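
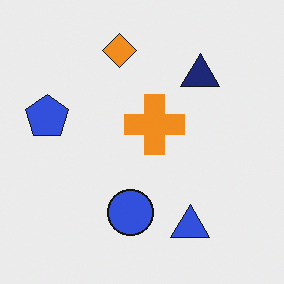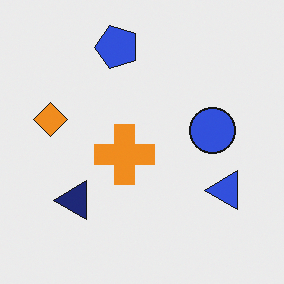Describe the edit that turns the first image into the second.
This is the original image transposed (reflected across the top-left ↔ bottom-right diagonal).

Shapes have swapped their row and column positions — what was in the top-right is now in the bottom-left — a diagonal reflection.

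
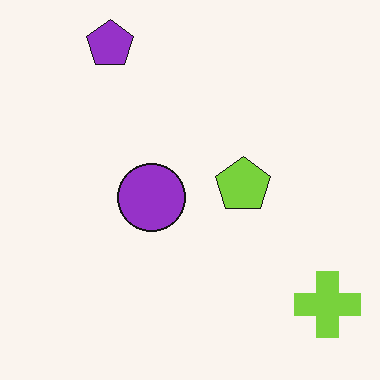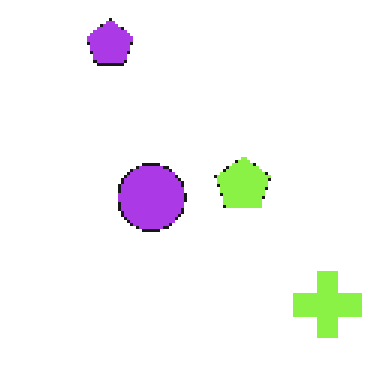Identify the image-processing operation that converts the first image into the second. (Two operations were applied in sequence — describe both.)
The transformation is: slightly brightened, then mildly pixelated.

Every pixel — background and shapes alike — is uniformly brightened. Shapes are reduced to large square blocks; fine edges and outlines are lost — a downscale-then-upscale (mosaic) effect.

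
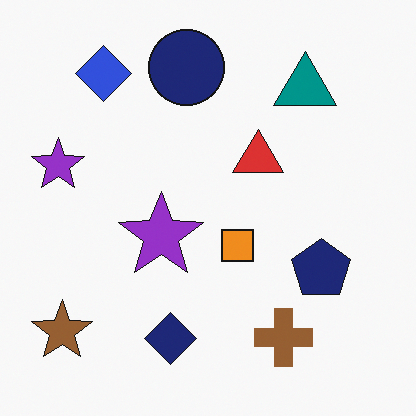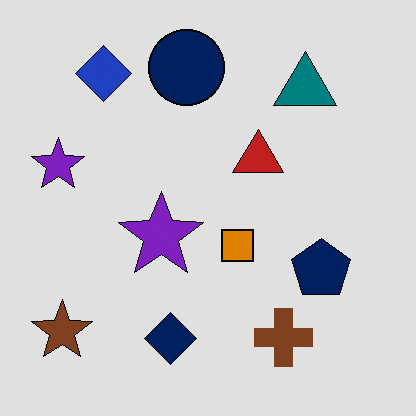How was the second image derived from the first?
It was moderately posterized.

Each flat color has snapped to a coarser quantized level — most visibly, the near-white background has dropped to a flat grey.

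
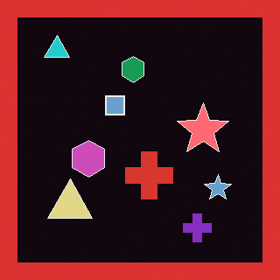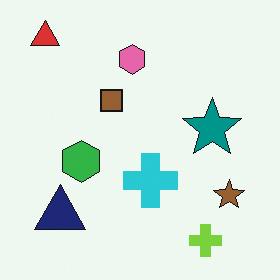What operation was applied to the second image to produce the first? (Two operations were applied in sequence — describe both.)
The transformation is: color-inverted (negative), then framed with a red border.

The light background has become dark and every shape's color is its complement — a photographic negative. A solid red frame runs around the edge of the first image, with the content slightly shrunk inside it.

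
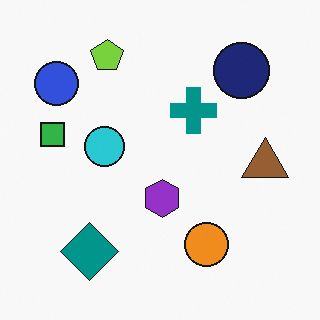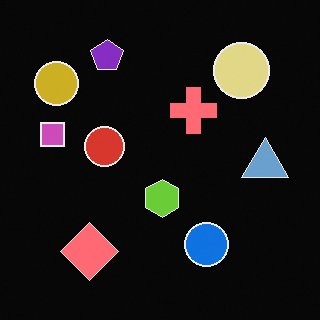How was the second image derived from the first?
The image was color-inverted (negative).

The light background has become dark and every shape's color is its complement — a photographic negative.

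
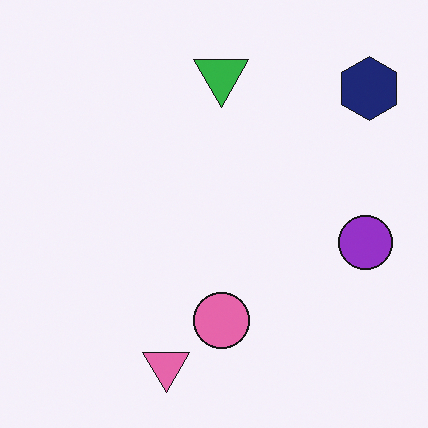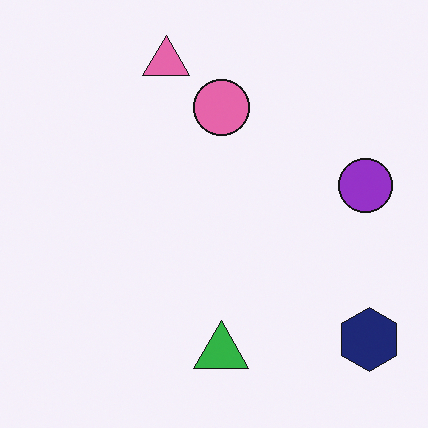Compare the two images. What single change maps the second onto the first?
The first image is the second flipped vertically (top ↔ bottom).

The pink triangle is in the top of the second image and the bottom of the first — shapes on opposite sides of the horizontal midline have swapped in a mirror flip.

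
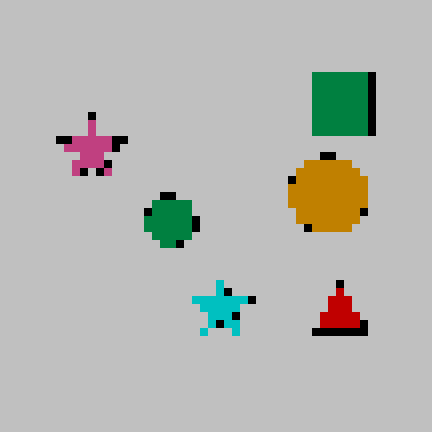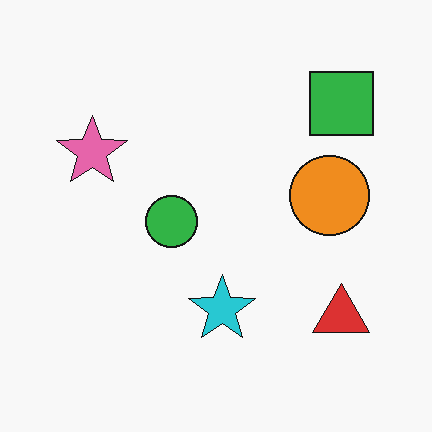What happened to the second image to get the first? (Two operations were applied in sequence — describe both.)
It was aggressively posterized, then moderately pixelated.

Each flat color has snapped to a coarser quantized level — most visibly, the near-white background has dropped to a flat grey. Shapes are reduced to large square blocks; fine edges and outlines are lost — a downscale-then-upscale (mosaic) effect.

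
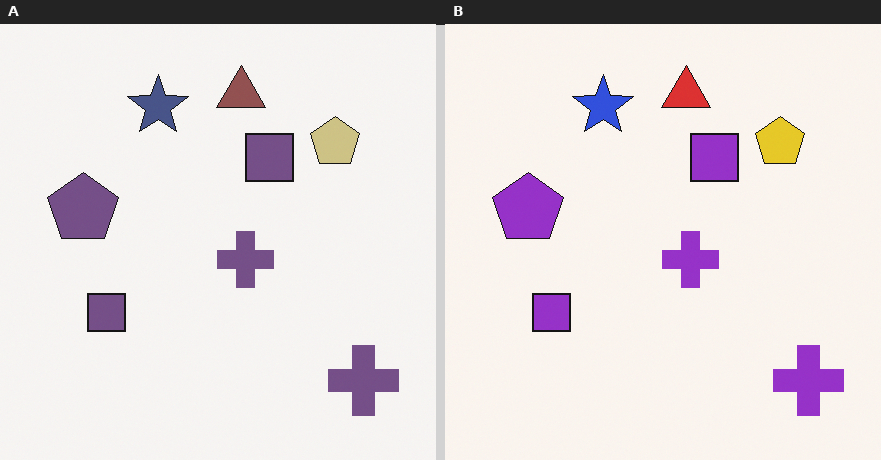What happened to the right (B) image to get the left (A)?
The left (A) image is the right (B) made much more muted (saturation change).

All colors are more muted and greyish — a global saturation change.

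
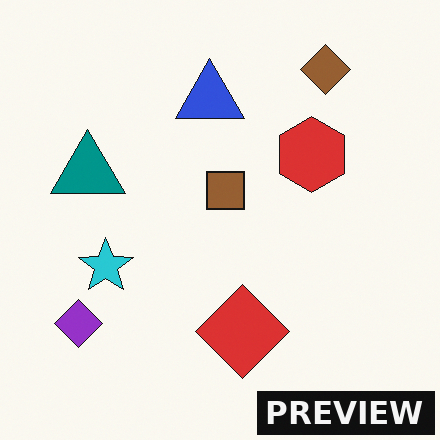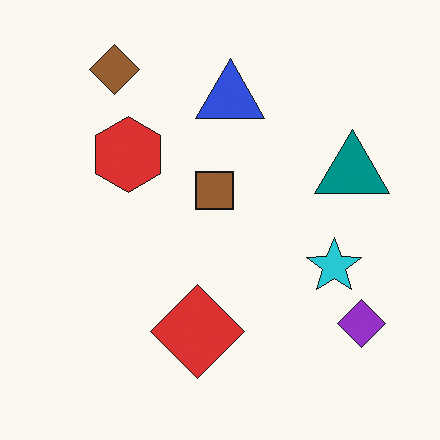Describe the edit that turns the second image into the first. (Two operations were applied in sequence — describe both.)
This is the original image flipped horizontally (left ↔ right), then watermarked with the text "PREVIEW" in the lower-right corner.

The purple diamond is in the bottom-right of the second image and the bottom-left of the first — shapes on opposite sides of the vertical midline have swapped in a mirror flip. A dark label reading "PREVIEW" appears in the lower-right corner.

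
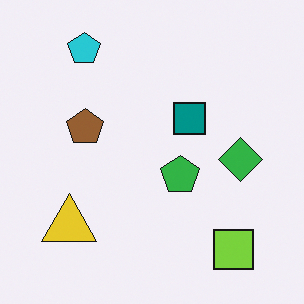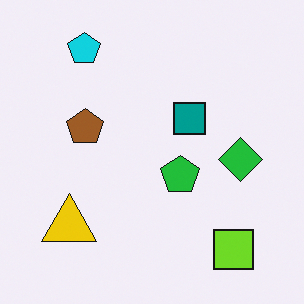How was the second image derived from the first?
The second image is the first slightly oversaturated.

All colors are more vivid — a global saturation change.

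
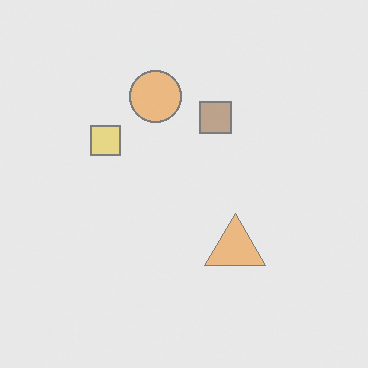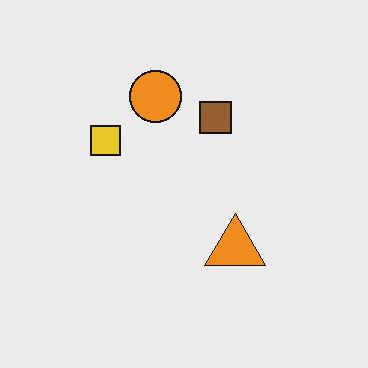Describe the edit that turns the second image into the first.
This is the original image washed out (contrast reduced).

Tones are pushed toward mid-grey across the whole image — a global contrast change.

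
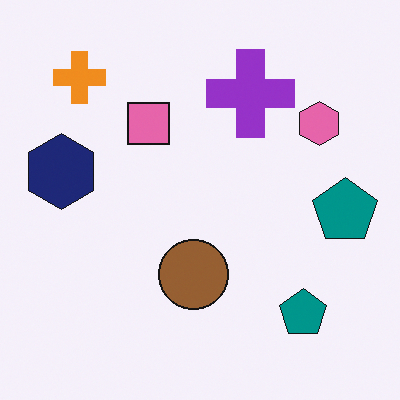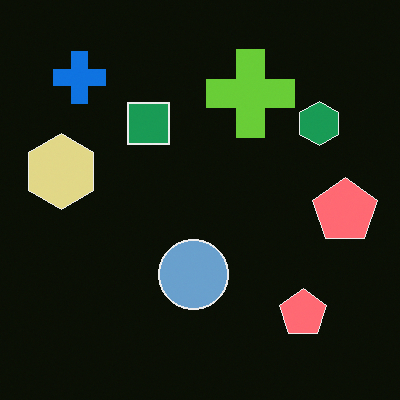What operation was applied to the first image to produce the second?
It was color-inverted (negative).

The light background has become dark and every shape's color is its complement — a photographic negative.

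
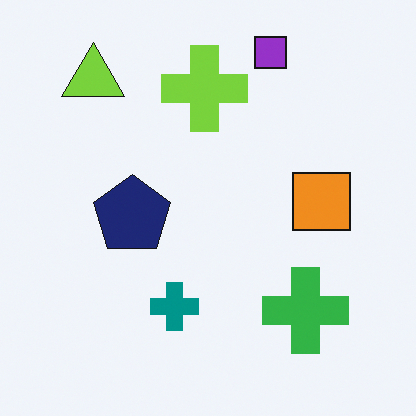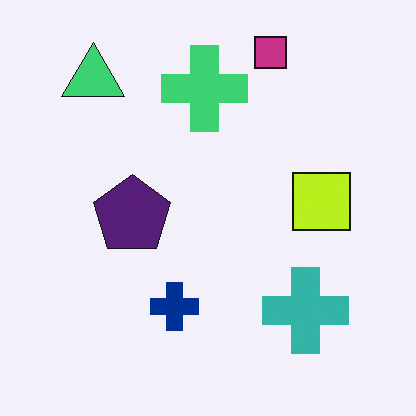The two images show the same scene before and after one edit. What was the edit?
The second image is the first hue-shifted slightly.

Every shape's color has rotated by the same amount around the hue wheel — a uniform hue shift.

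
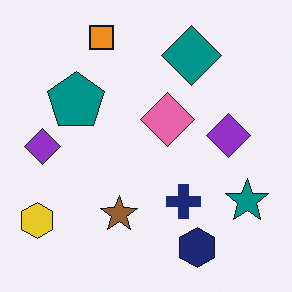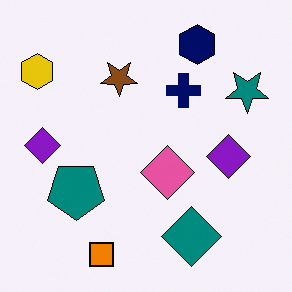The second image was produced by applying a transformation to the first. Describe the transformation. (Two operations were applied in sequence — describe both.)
This is the original image given slightly increased contrast, then flipped vertically (top ↔ bottom).

Tones are pushed away from mid-grey across the whole image — a global contrast change. The orange square is in the top of the first image and the bottom of the second — shapes on opposite sides of the horizontal midline have swapped in a mirror flip.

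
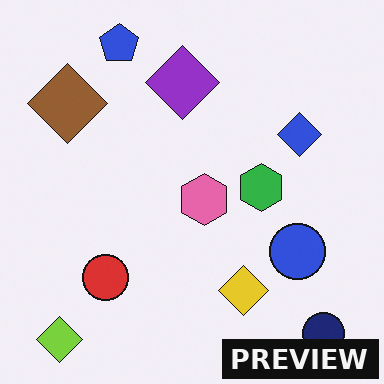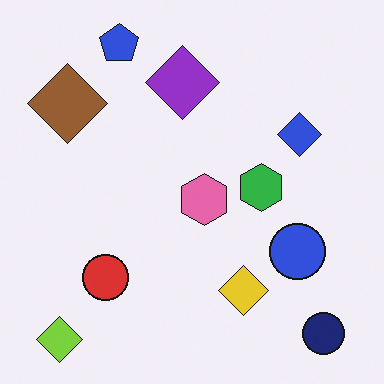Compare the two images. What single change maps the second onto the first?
Watermarked with the text "PREVIEW" in the lower-right corner.

A dark label reading "PREVIEW" appears in the lower-right corner.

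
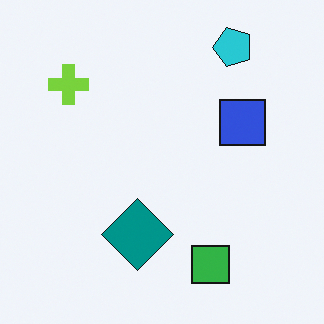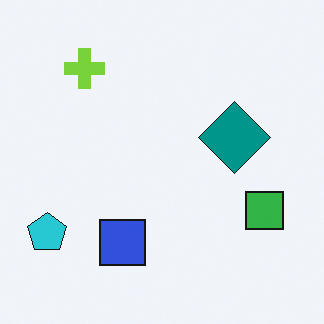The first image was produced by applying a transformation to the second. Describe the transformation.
Transposed (reflected across the top-left ↔ bottom-right diagonal).

Shapes have swapped their row and column positions — what was in the top-right is now in the bottom-left — a diagonal reflection.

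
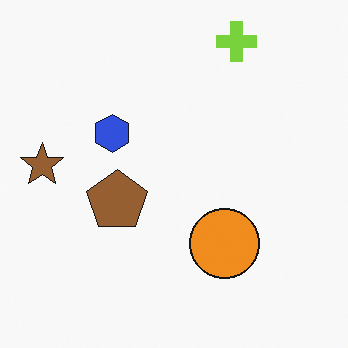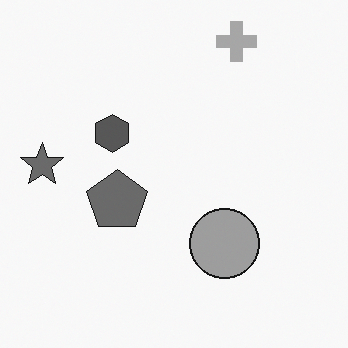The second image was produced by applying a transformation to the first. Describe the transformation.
The second image is the first converted to grayscale.

All color is removed — every shape is now a shade of grey.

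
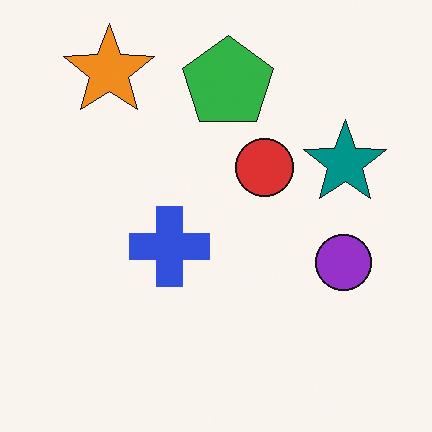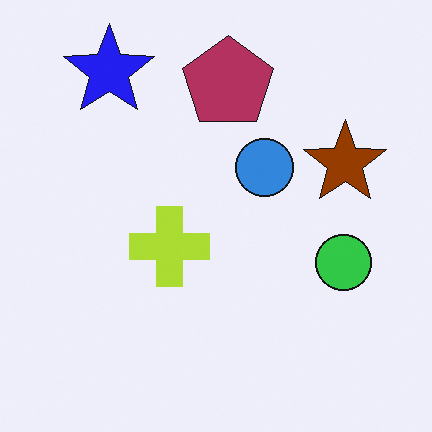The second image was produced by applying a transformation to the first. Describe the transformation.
Hue-shifted through roughly half the color wheel.

Every shape's color has rotated by the same amount around the hue wheel — a uniform hue shift.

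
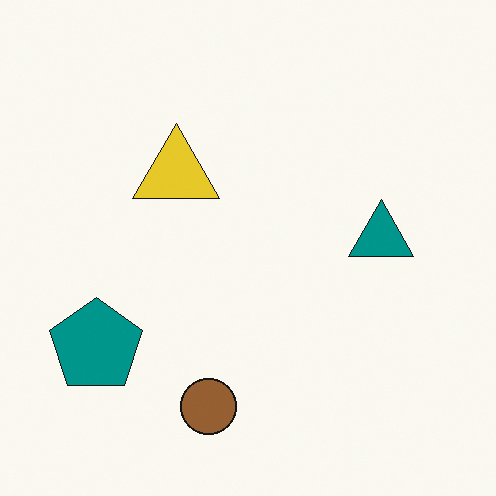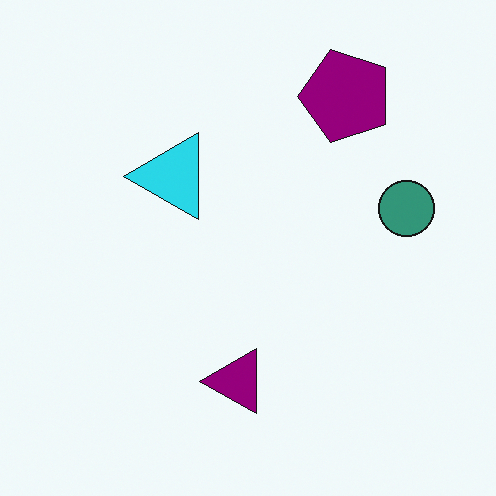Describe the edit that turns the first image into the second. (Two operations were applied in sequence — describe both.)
The second image is the first hue-shifted by a moderate amount, then transposed (reflected across the top-left ↔ bottom-right diagonal).

Every shape's color has rotated by the same amount around the hue wheel — a uniform hue shift. Shapes have swapped their row and column positions — what was in the top-right is now in the bottom-left — a diagonal reflection.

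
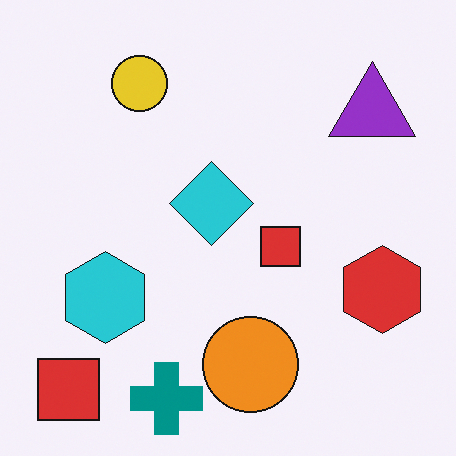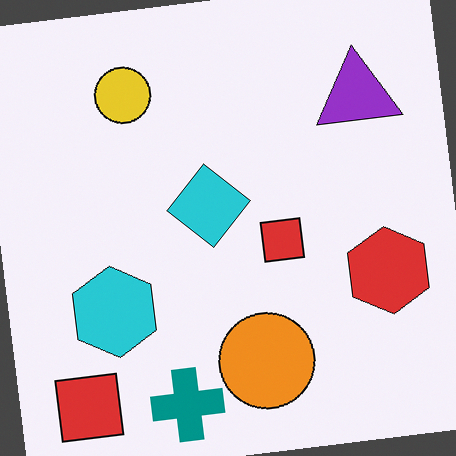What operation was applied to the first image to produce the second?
The second image is the first rotated counter-clockwise by a few degrees.

Every shape is tilted by the same angle and the image corners show triangular fill wedges — a whole-image rotation by a non-right angle.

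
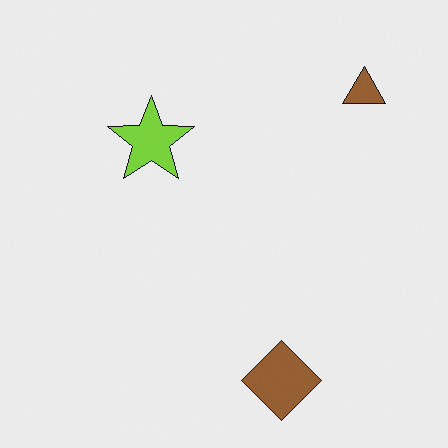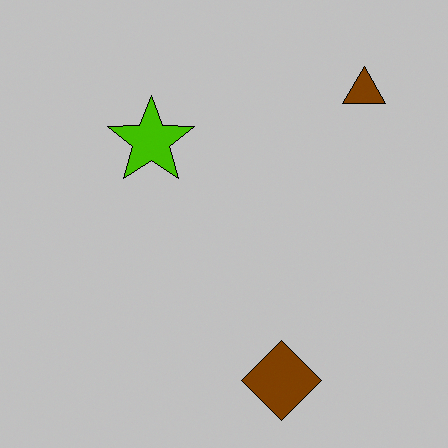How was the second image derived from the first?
The second image is the first aggressively posterized.

Each flat color has snapped to a coarser quantized level — most visibly, the near-white background has dropped to a flat grey.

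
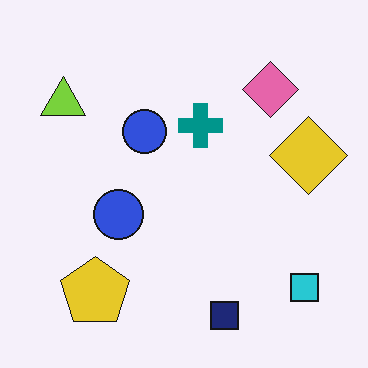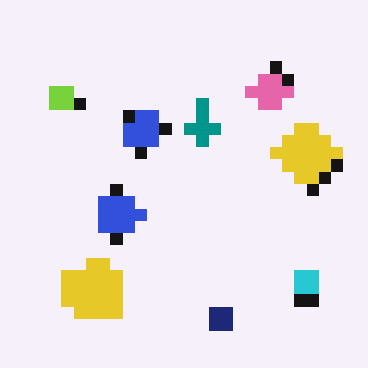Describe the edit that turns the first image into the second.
It was heavily pixelated into large blocks.

Shapes are reduced to large square blocks; fine edges and outlines are lost — a downscale-then-upscale (mosaic) effect.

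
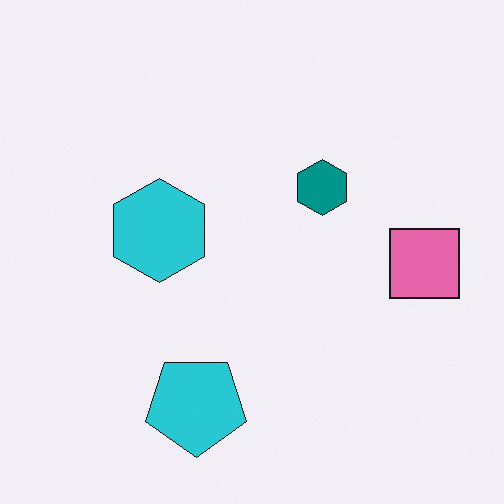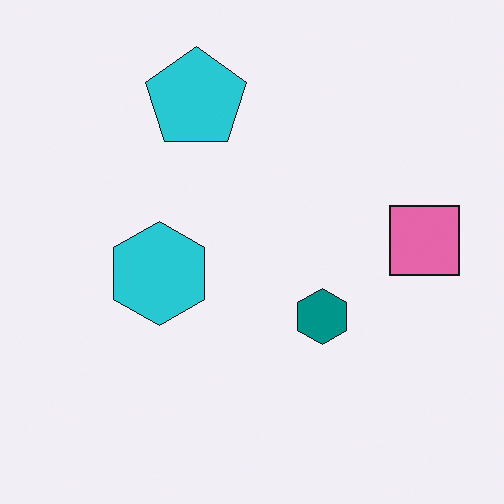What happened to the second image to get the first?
The first image is the second flipped vertically (top ↔ bottom).

The cyan pentagon is in the top of the second image and the bottom of the first — shapes on opposite sides of the horizontal midline have swapped in a mirror flip.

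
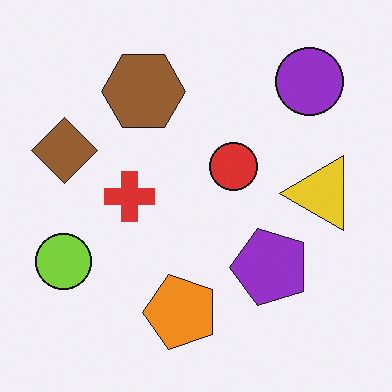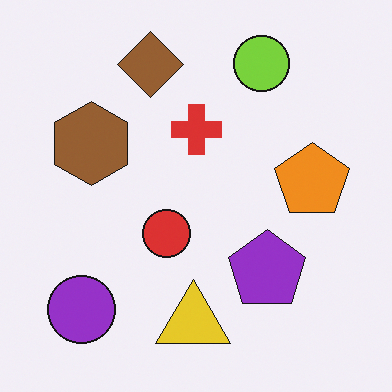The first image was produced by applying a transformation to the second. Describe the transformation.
The transformation is: transposed (reflected across the top-left ↔ bottom-right diagonal).

Shapes have swapped their row and column positions — what was in the top-right is now in the bottom-left — a diagonal reflection.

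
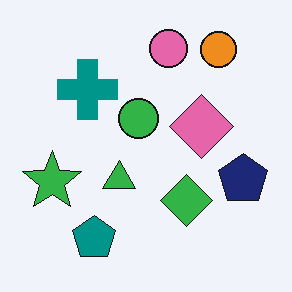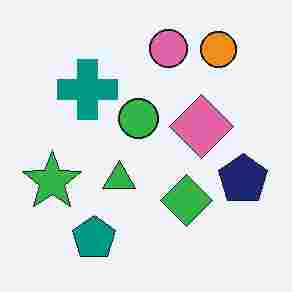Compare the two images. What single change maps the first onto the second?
This is the original image heavily JPEG-compressed with obvious blocking artifacts.

Blocky 8×8 compression artifacts appear around shape edges and the flat background shows ringing — characteristic JPEG degradation.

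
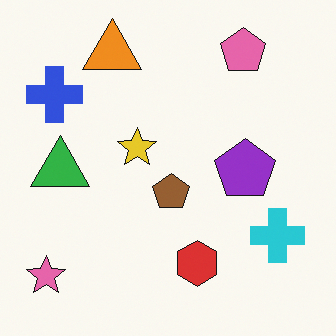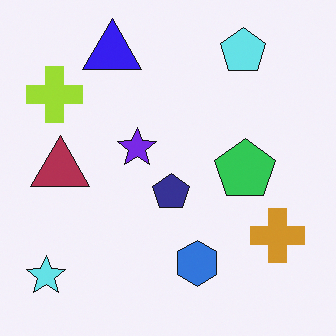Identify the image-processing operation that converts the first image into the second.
The transformation is: hue-shifted by a large amount.

Every shape's color has rotated by the same amount around the hue wheel — a uniform hue shift.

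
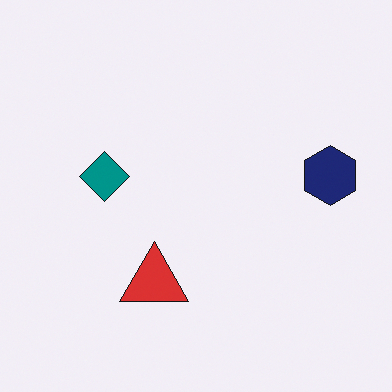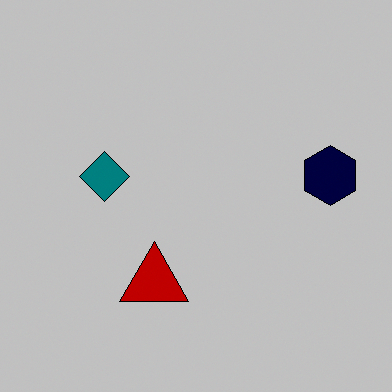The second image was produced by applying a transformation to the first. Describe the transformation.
It was heavily posterized to just a handful of flat colors.

Each flat color has snapped to a coarser quantized level — most visibly, the near-white background has dropped to a flat grey.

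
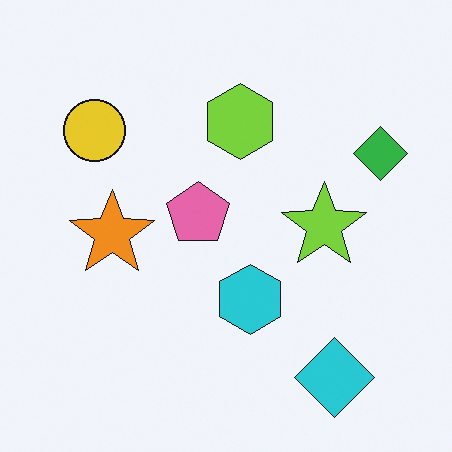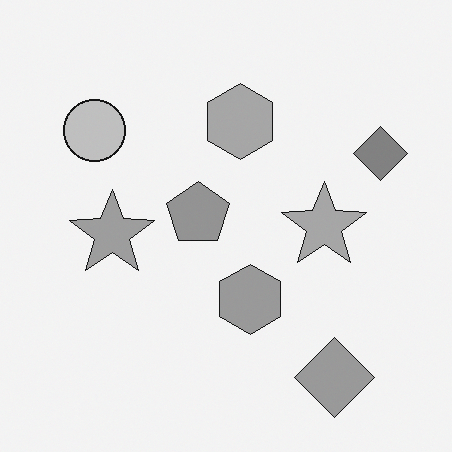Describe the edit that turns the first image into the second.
This is the original image converted to grayscale.

All color is removed — every shape is now a shade of grey.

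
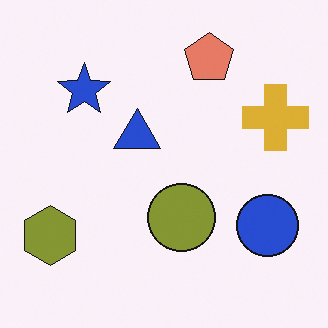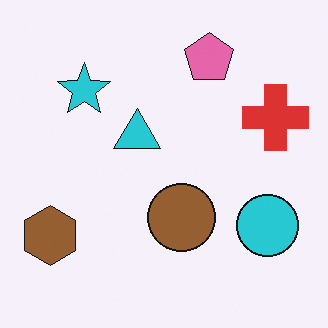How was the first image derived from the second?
The transformation is: hue-shifted by a small amount.

Every shape's color has rotated by the same amount around the hue wheel — a uniform hue shift.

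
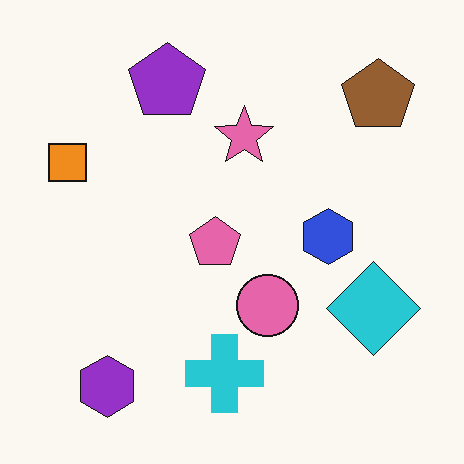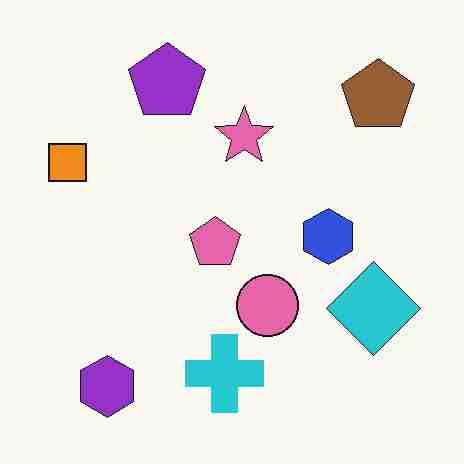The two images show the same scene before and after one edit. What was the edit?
The image was degraded with heavy JPEG compression.

Blocky 8×8 compression artifacts appear around shape edges and the flat background shows ringing — characteristic JPEG degradation.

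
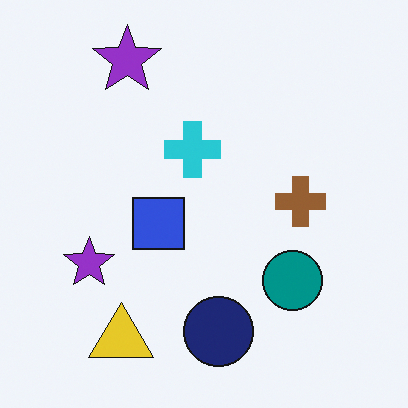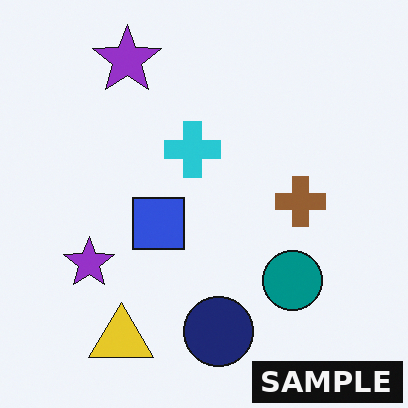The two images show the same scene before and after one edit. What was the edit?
It was watermarked with the text "SAMPLE" in the lower-right corner.

A dark label reading "SAMPLE" appears in the lower-right corner.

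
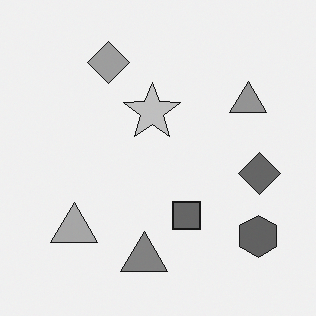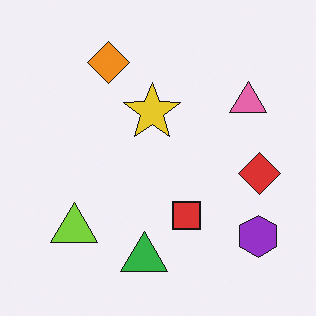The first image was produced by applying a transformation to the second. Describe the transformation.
The transformation is: converted to grayscale.

All color is removed — every shape is now a shade of grey.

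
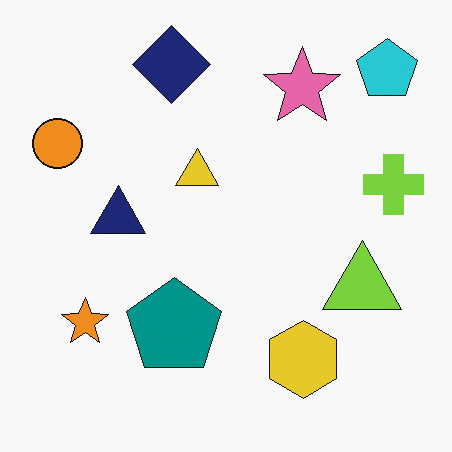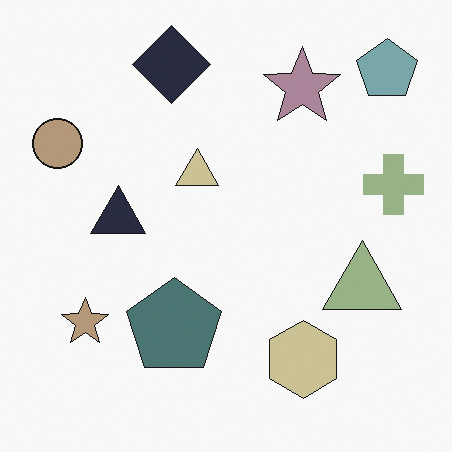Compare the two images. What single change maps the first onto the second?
Made much more muted (saturation change).

All colors are more muted and greyish — a global saturation change.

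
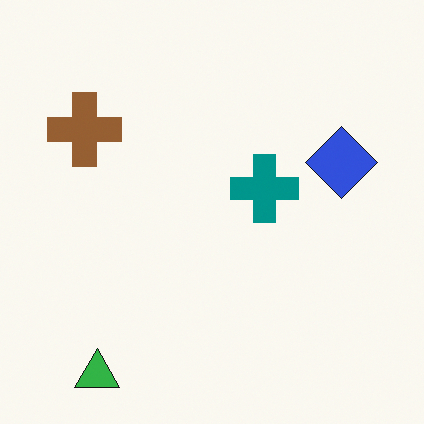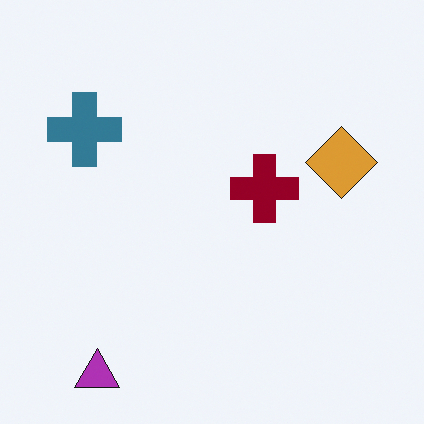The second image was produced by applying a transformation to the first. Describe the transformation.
It was hue-shifted through roughly half the color wheel.

Every shape's color has rotated by the same amount around the hue wheel — a uniform hue shift.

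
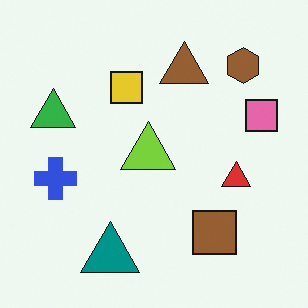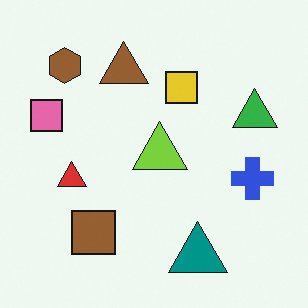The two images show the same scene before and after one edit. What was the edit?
Flipped horizontally (left ↔ right).

The pink square is in the right of the first image and the left of the second — shapes on opposite sides of the vertical midline have swapped in a mirror flip.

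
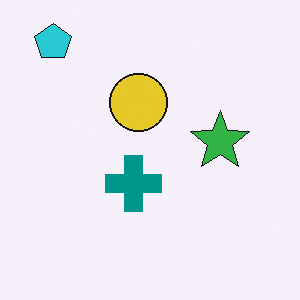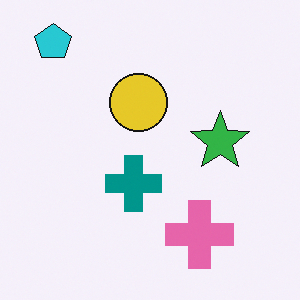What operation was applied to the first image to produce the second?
Overlaid with an additional pink cross.

A pink cross appears in the second image that is absent from the first.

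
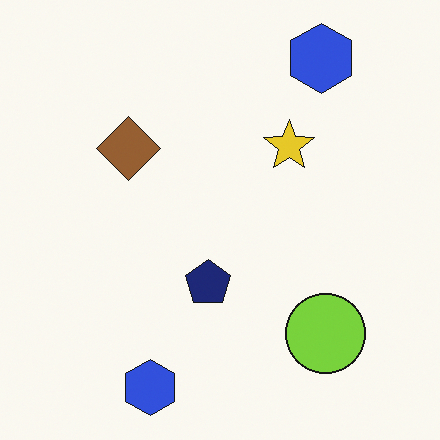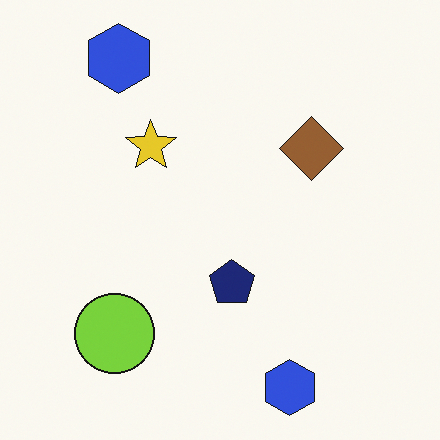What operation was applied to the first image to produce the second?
The transformation is: flipped horizontally (left ↔ right).

The lime circle is in the bottom-right of the first image and the bottom-left of the second — shapes on opposite sides of the vertical midline have swapped in a mirror flip.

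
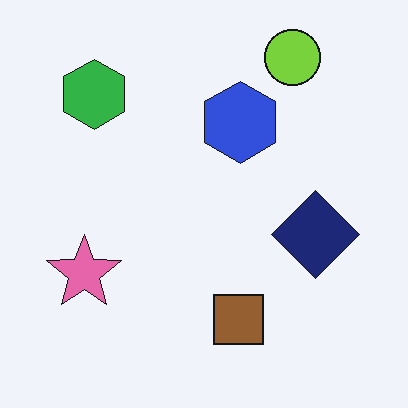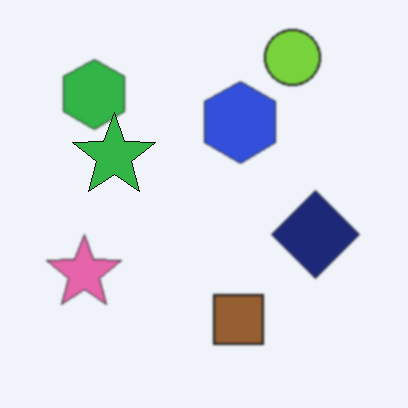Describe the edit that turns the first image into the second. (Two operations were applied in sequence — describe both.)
It was lightly blurred, then overlaid with an additional green star.

Shape edges and outlines are uniformly softened across the whole image. A green star appears in the second image that is absent from the first.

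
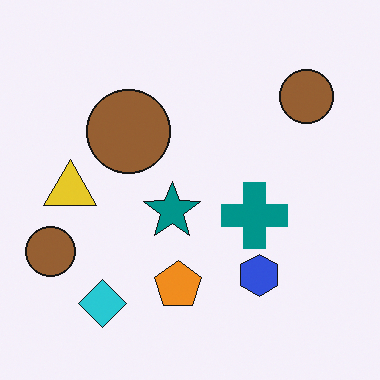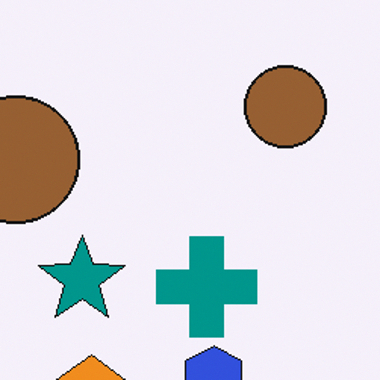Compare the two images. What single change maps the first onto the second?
It was cropped slightly and scaled back up.

The visible shapes are larger and the field of view is narrower; shapes near the original edges may be partly or wholly outside the frame — a crop-and-rescale.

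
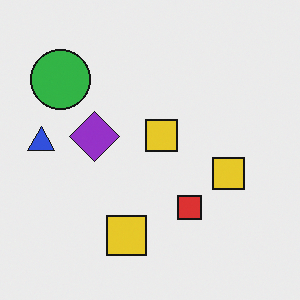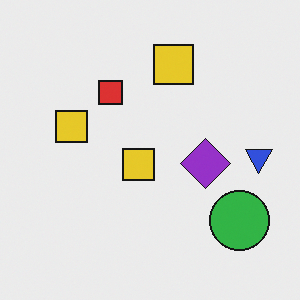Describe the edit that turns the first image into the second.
It was rotated 180°.

The green circle sits in the top-left of the first image and the bottom-right of the second — consistent with a whole-image 180° rotation.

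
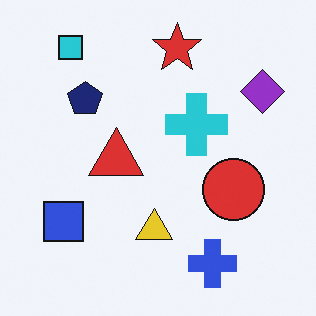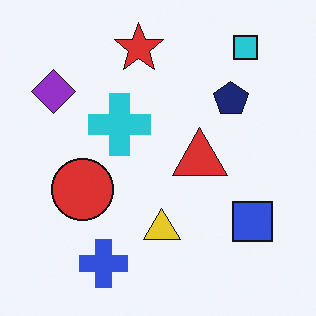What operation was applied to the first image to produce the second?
This is the original image flipped horizontally (left ↔ right).

The purple diamond is in the top-right of the first image and the top-left of the second — shapes on opposite sides of the vertical midline have swapped in a mirror flip.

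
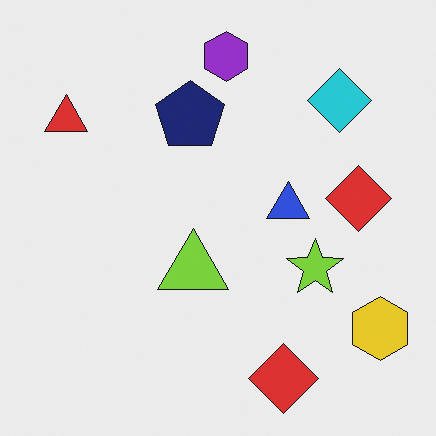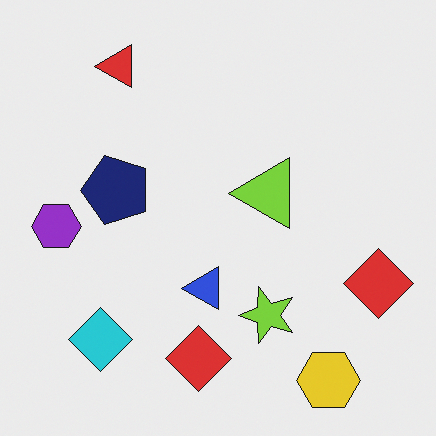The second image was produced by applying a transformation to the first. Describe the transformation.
It was transposed (reflected across the top-left ↔ bottom-right diagonal).

Shapes have swapped their row and column positions — what was in the top-right is now in the bottom-left — a diagonal reflection.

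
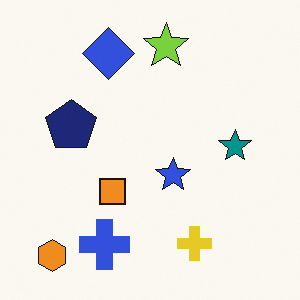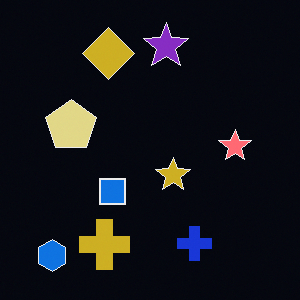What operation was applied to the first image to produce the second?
The second image is the first color-inverted (negative).

The light background has become dark and every shape's color is its complement — a photographic negative.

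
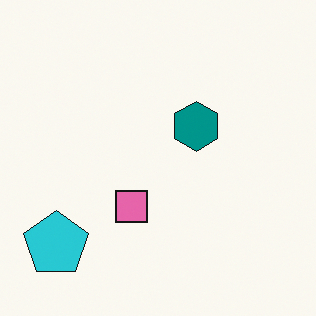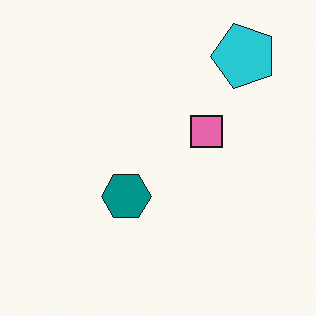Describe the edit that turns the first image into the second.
This is the original image transposed (reflected across the top-left ↔ bottom-right diagonal).

Shapes have swapped their row and column positions — what was in the top-right is now in the bottom-left — a diagonal reflection.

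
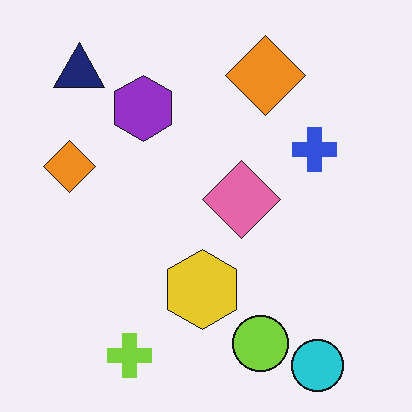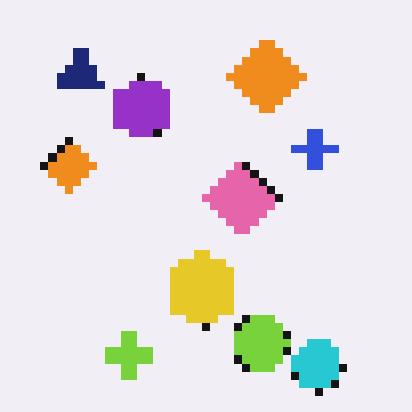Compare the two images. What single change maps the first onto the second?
It was pixelated into visible square blocks.

Shapes are reduced to large square blocks; fine edges and outlines are lost — a downscale-then-upscale (mosaic) effect.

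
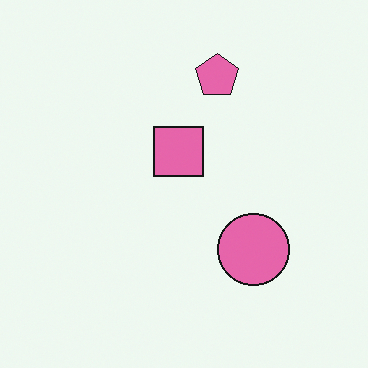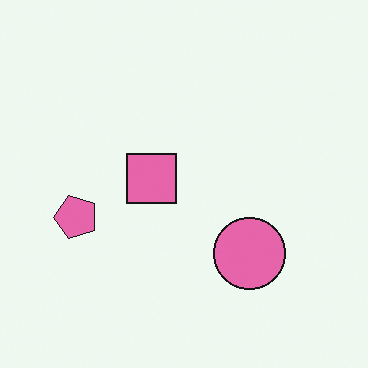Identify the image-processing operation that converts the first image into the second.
The transformation is: transposed (reflected across the top-left ↔ bottom-right diagonal).

Shapes have swapped their row and column positions — what was in the top-right is now in the bottom-left — a diagonal reflection.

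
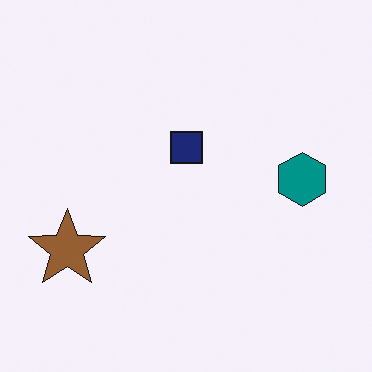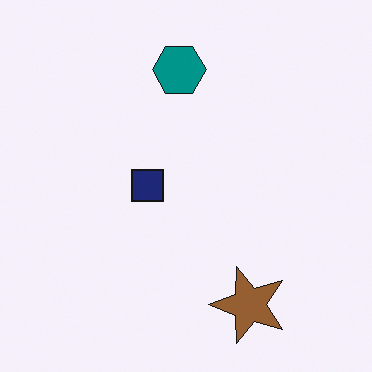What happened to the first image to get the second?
Rotated 90° counter-clockwise.

The brown star sits in the bottom-left of the first image and the bottom-right of the second — consistent with a whole-image 90° counter-clockwise rotation.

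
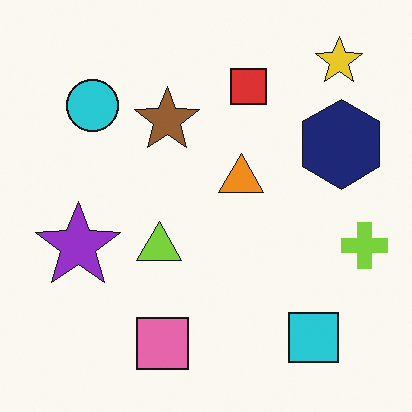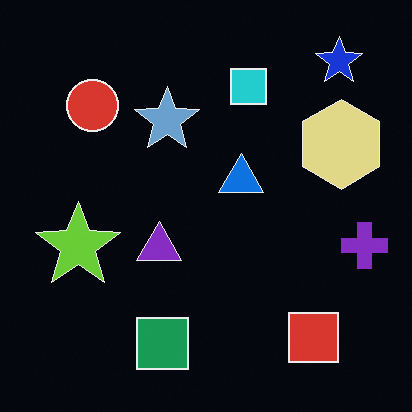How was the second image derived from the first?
The transformation is: color-inverted (negative).

The light background has become dark and every shape's color is its complement — a photographic negative.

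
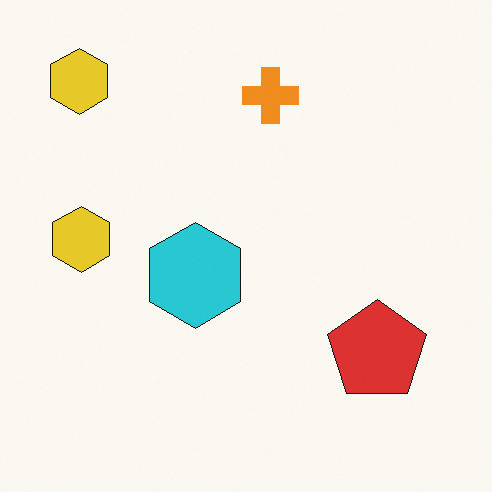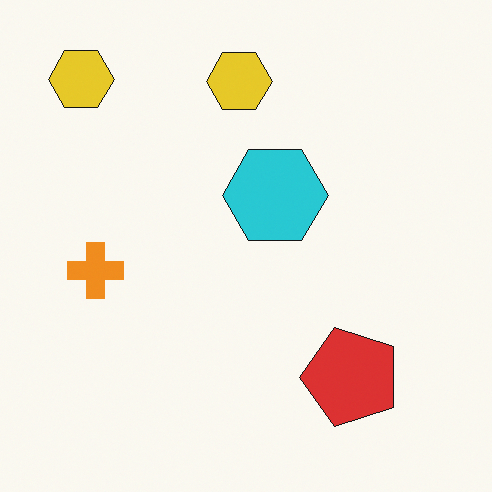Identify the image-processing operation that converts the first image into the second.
The transformation is: transposed (reflected across the top-left ↔ bottom-right diagonal).

Shapes have swapped their row and column positions — what was in the top-right is now in the bottom-left — a diagonal reflection.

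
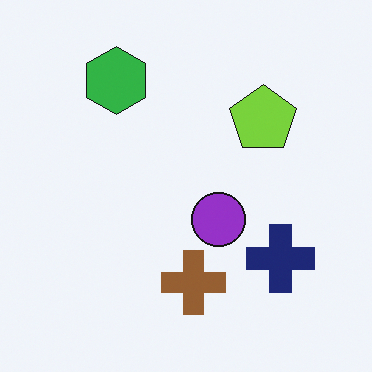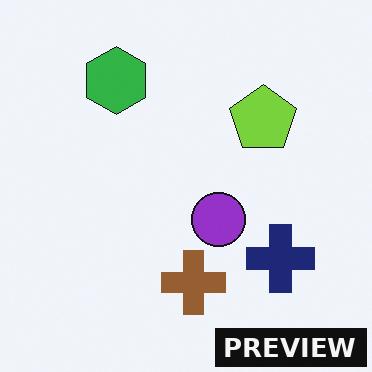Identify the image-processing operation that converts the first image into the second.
It was watermarked with the text "PREVIEW" in the lower-right corner.

A dark label reading "PREVIEW" appears in the lower-right corner.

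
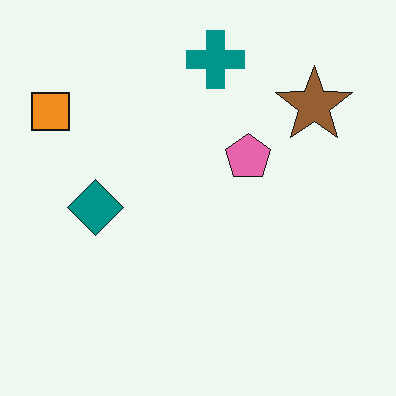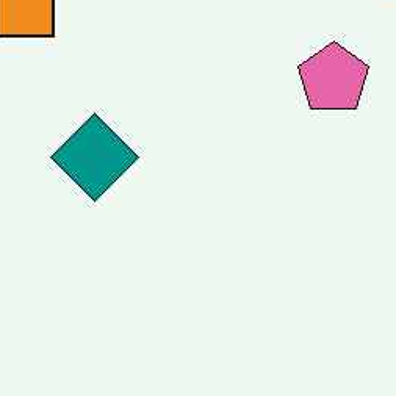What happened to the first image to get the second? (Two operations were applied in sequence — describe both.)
The transformation is: given moderate JPEG compression, then cropped to a modestly smaller region and rescaled.

Blocky 8×8 compression artifacts appear around shape edges and the flat background shows ringing — characteristic JPEG degradation. The visible shapes are larger and the field of view is narrower; shapes near the original edges may be partly or wholly outside the frame — a crop-and-rescale.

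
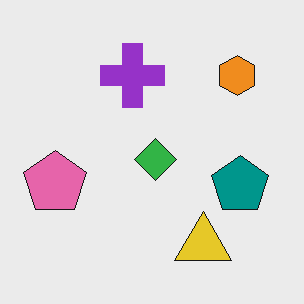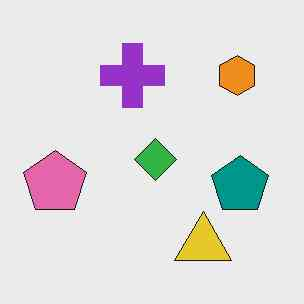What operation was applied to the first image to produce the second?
The second image is the first given moderate JPEG compression.

Blocky 8×8 compression artifacts appear around shape edges and the flat background shows ringing — characteristic JPEG degradation.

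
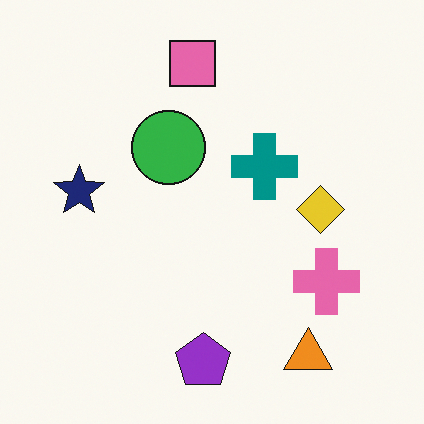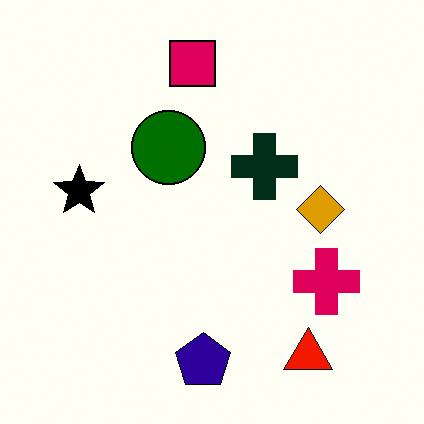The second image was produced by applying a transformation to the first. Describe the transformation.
Boosted in contrast.

Tones are pushed away from mid-grey across the whole image — a global contrast change.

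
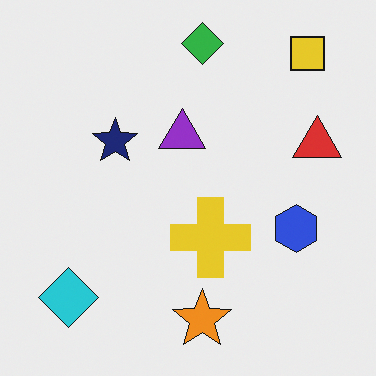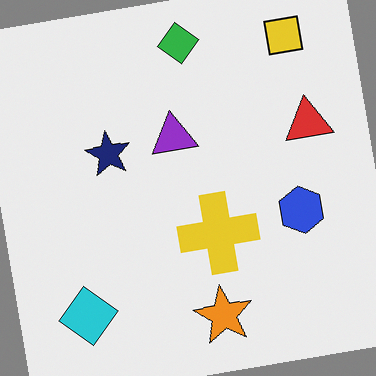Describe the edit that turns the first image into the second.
The image was rotated counter-clockwise by a small amount.

Every shape is tilted by the same angle and the image corners show triangular fill wedges — a whole-image rotation by a non-right angle.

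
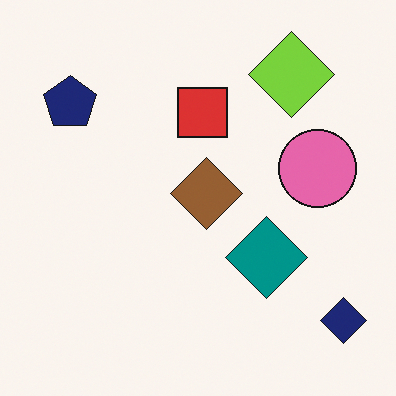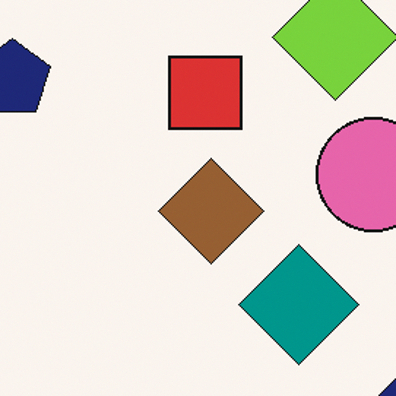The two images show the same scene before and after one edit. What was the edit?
It was cropped slightly and scaled back up.

The visible shapes are larger and the field of view is narrower; shapes near the original edges may be partly or wholly outside the frame — a crop-and-rescale.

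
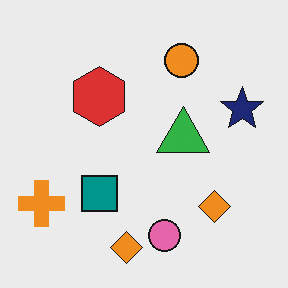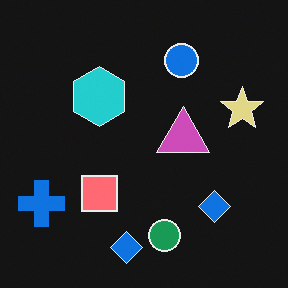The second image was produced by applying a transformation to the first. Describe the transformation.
This is the original image color-inverted (negative).

The light background has become dark and every shape's color is its complement — a photographic negative.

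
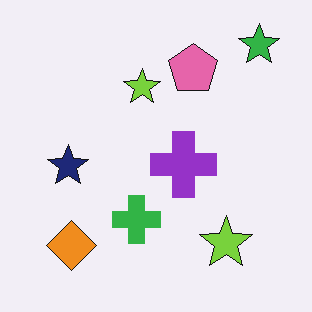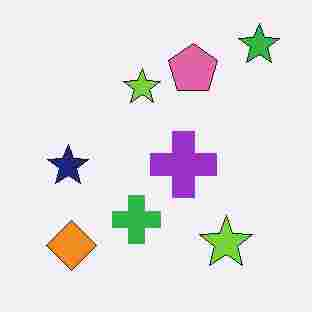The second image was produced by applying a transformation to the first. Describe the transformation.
It was heavily JPEG-compressed with obvious blocking artifacts.

Blocky 8×8 compression artifacts appear around shape edges and the flat background shows ringing — characteristic JPEG degradation.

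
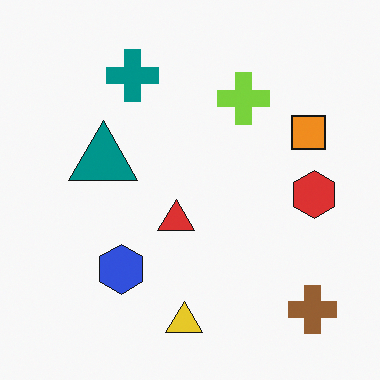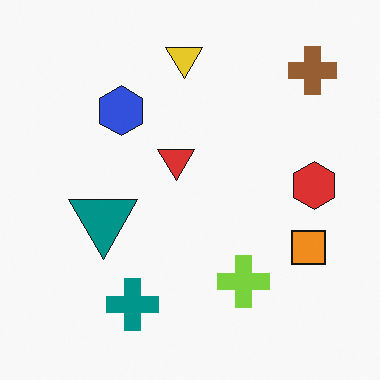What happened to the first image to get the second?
It was flipped vertically (top ↔ bottom).

The yellow triangle is in the bottom of the first image and the top of the second — shapes on opposite sides of the horizontal midline have swapped in a mirror flip.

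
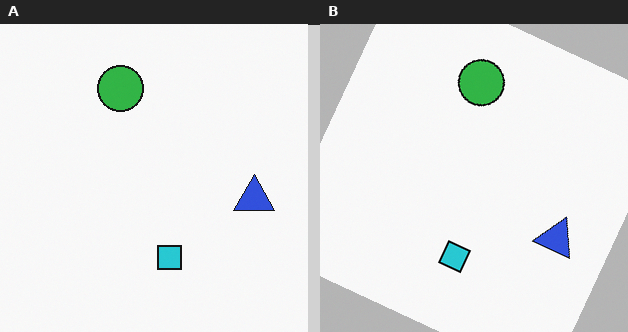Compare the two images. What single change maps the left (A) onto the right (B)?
The image was rotated clockwise by a moderate amount.

Every shape is tilted by the same angle and the image corners show triangular fill wedges — a whole-image rotation by a non-right angle.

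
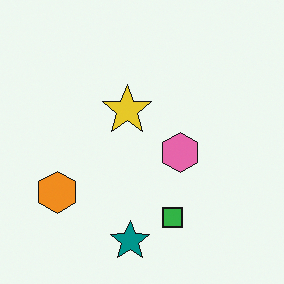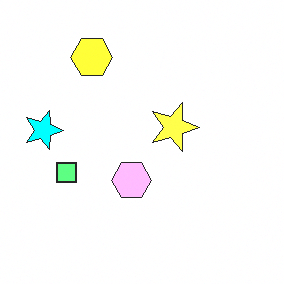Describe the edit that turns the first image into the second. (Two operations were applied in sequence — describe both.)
It was noticeably brightened, then rotated 90° clockwise.

Every pixel — background and shapes alike — is uniformly brightened. The teal star sits in the bottom of the first image and the left of the second — consistent with a whole-image 90° clockwise rotation.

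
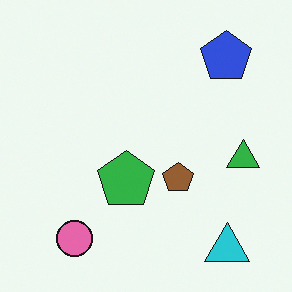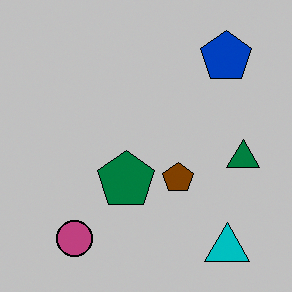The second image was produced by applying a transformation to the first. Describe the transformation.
The transformation is: aggressively posterized.

Each flat color has snapped to a coarser quantized level — most visibly, the near-white background has dropped to a flat grey.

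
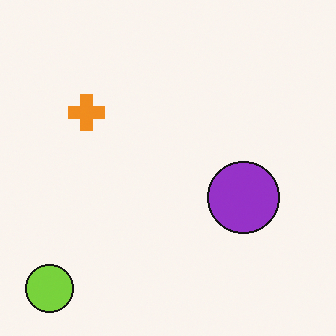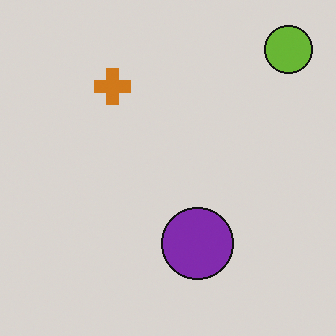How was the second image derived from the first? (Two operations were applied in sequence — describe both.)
The transformation is: transposed (reflected across the top-left ↔ bottom-right diagonal), then slightly darkened.

Shapes have swapped their row and column positions — what was in the top-right is now in the bottom-left — a diagonal reflection. Every pixel — background and shapes alike — is uniformly darkened.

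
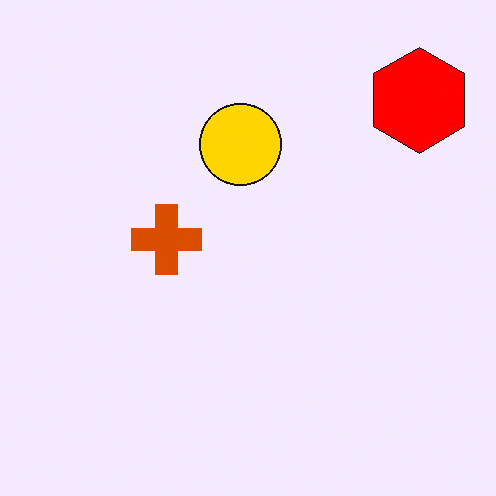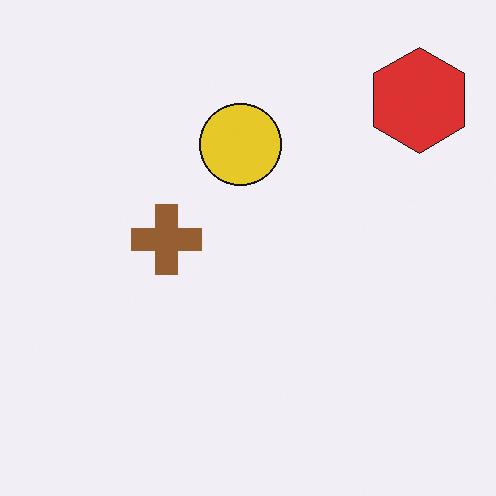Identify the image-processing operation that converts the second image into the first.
This is the original image heavily oversaturated.

All colors are more vivid — a global saturation change.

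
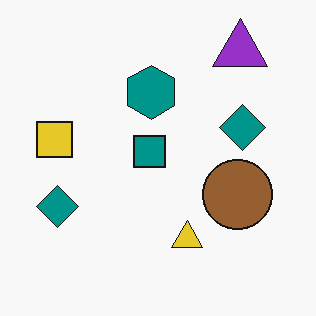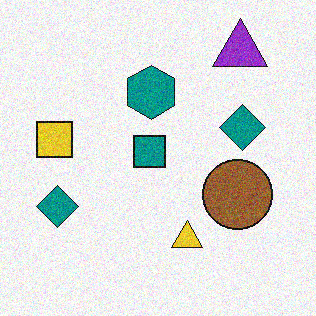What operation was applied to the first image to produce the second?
The transformation is: degraded with moderate additive noise.

Random speckle covers the whole image, including the flat background.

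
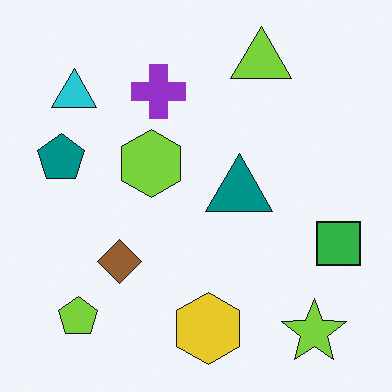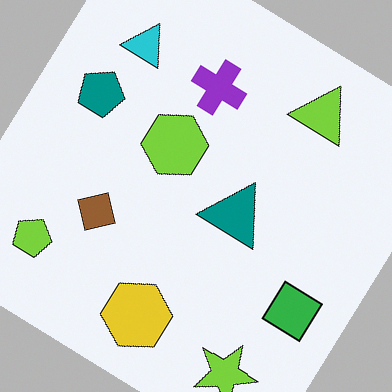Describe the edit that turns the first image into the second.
It was rotated clockwise by a large amount — several tens of degrees.

Every shape is tilted by the same angle and the image corners show triangular fill wedges — a whole-image rotation by a non-right angle.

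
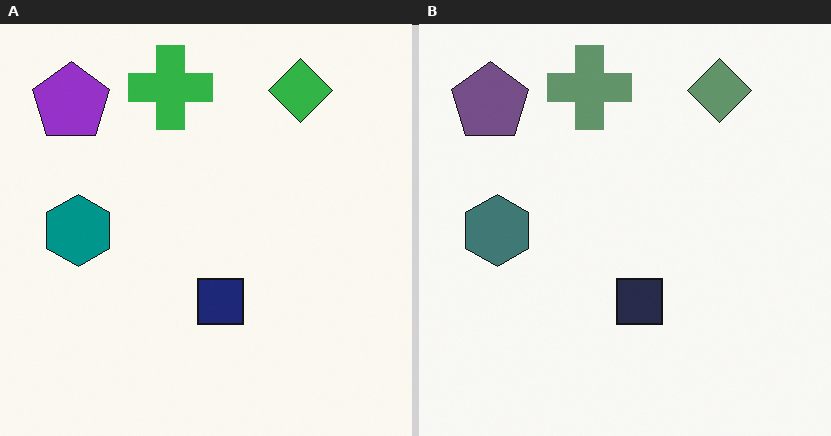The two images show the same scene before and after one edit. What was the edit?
The transformation is: heavily desaturated.

All colors are more muted and greyish — a global saturation change.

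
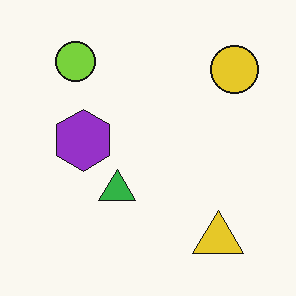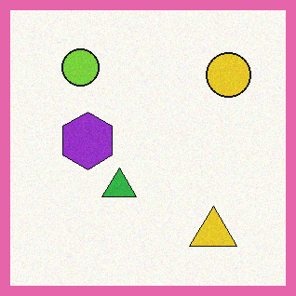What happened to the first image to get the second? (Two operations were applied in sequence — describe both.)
The transformation is: degraded with a light layer of grain, then framed with a pink border.

Random speckle covers the whole image, including the flat background. A solid pink frame runs around the edge of the second image, with the content slightly shrunk inside it.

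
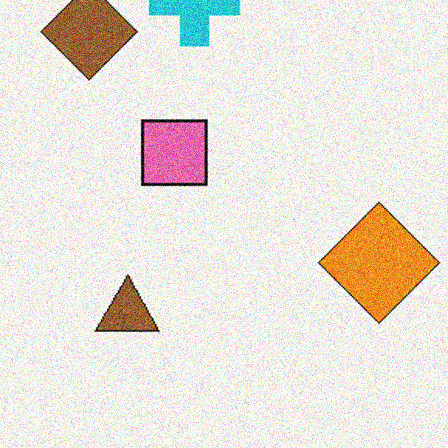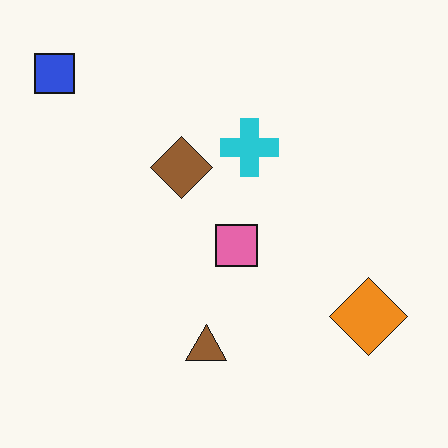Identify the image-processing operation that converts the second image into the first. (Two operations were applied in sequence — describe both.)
The first image is the second cropped to a modestly smaller region and rescaled, then degraded with visible gaussian noise.

The visible shapes are larger and the field of view is narrower; shapes near the original edges may be partly or wholly outside the frame — a crop-and-rescale. Random speckle covers the whole image, including the flat background.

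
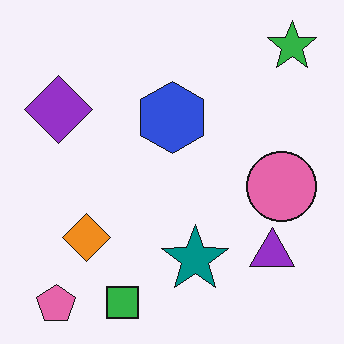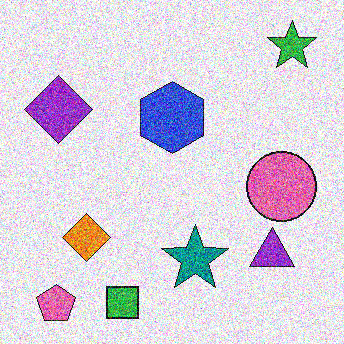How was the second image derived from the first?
It was degraded with a thick layer of grain.

Random speckle covers the whole image, including the flat background.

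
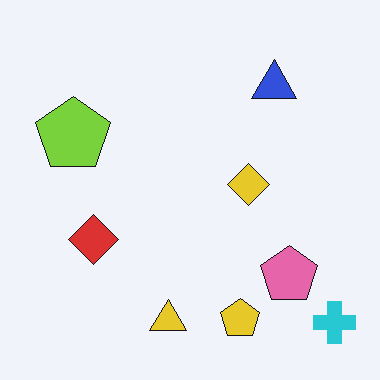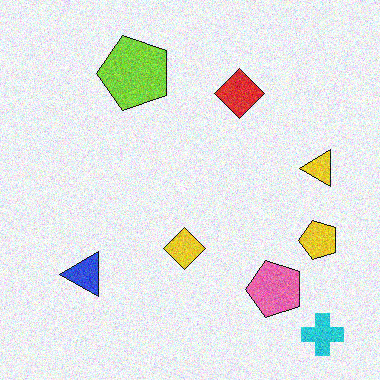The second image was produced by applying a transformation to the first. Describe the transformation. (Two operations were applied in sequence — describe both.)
This is the original image degraded with moderate additive noise, then transposed (reflected across the top-left ↔ bottom-right diagonal).

Random speckle covers the whole image, including the flat background. Shapes have swapped their row and column positions — what was in the top-right is now in the bottom-left — a diagonal reflection.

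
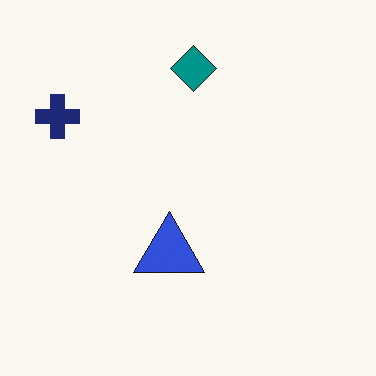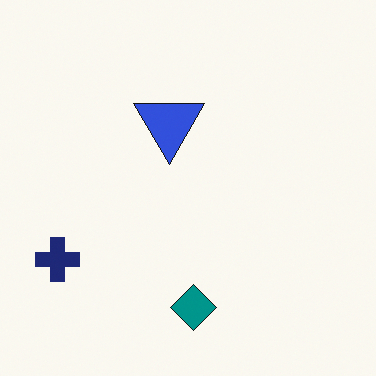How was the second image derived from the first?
It was flipped vertically (top ↔ bottom).

The teal diamond is in the top of the first image and the bottom of the second — shapes on opposite sides of the horizontal midline have swapped in a mirror flip.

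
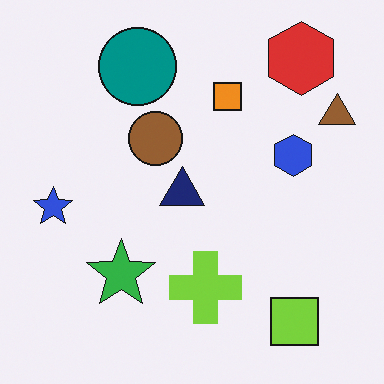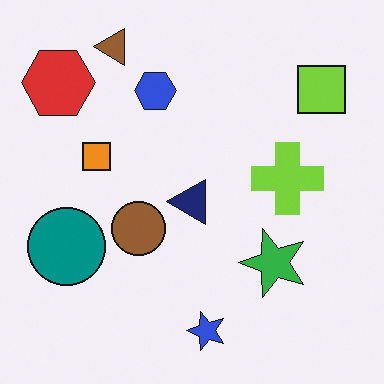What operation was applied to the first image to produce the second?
Rotated 90° counter-clockwise.

The red hexagon sits in the top-right of the first image and the top-left of the second — consistent with a whole-image 90° counter-clockwise rotation.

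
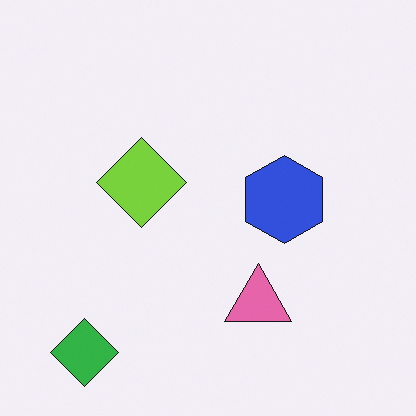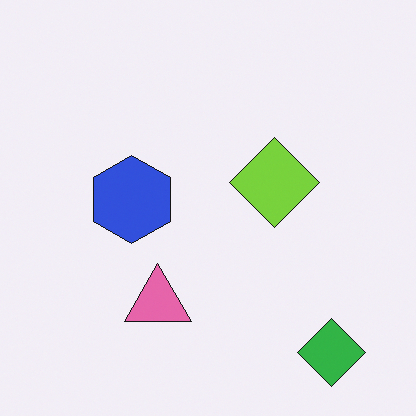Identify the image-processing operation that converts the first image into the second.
Flipped horizontally (left ↔ right).

The green diamond is in the bottom-left of the first image and the bottom-right of the second — shapes on opposite sides of the vertical midline have swapped in a mirror flip.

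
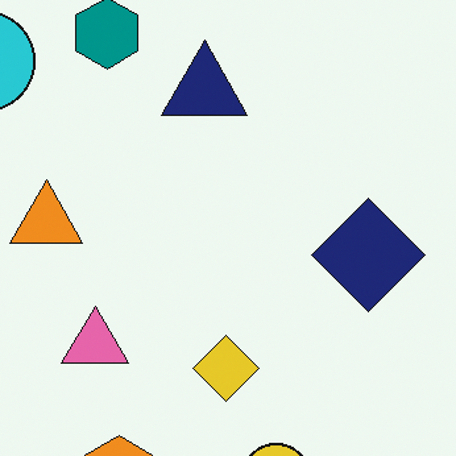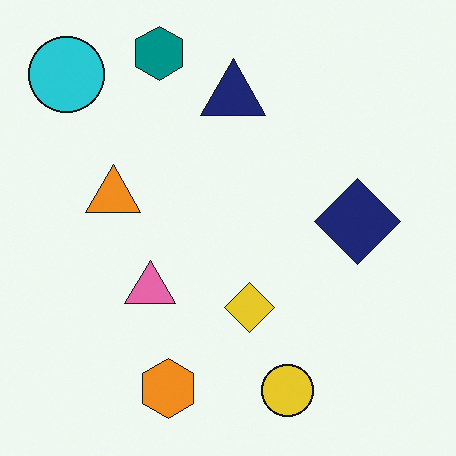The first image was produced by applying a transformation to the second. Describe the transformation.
It was cropped to a modestly smaller region and rescaled.

The visible shapes are larger and the field of view is narrower; shapes near the original edges may be partly or wholly outside the frame — a crop-and-rescale.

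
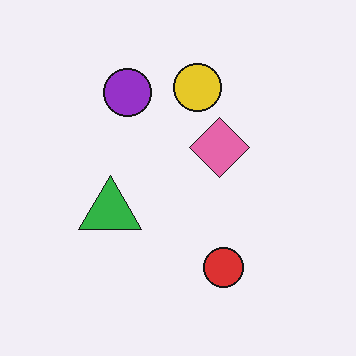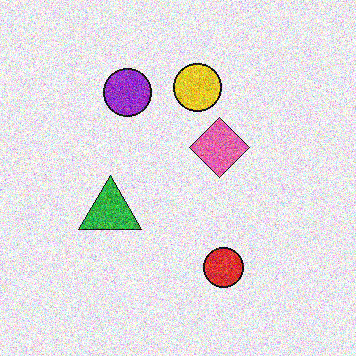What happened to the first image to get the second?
Degraded with a thick layer of grain.

Random speckle covers the whole image, including the flat background.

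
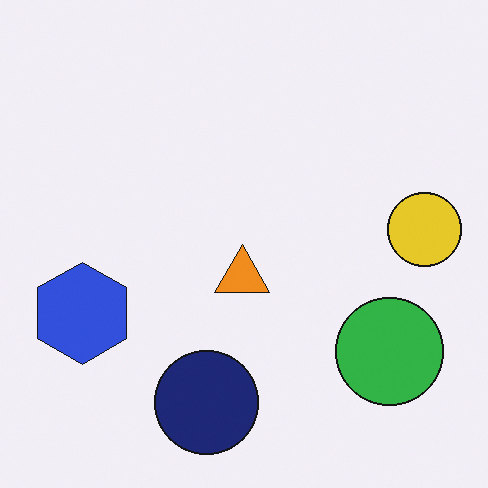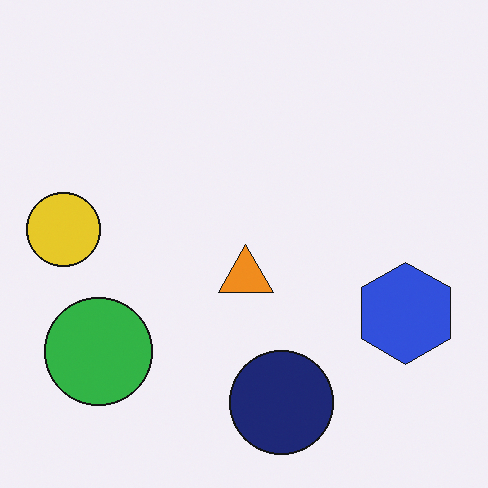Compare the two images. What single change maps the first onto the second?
Flipped horizontally (left ↔ right).

The yellow circle is in the right of the first image and the left of the second — shapes on opposite sides of the vertical midline have swapped in a mirror flip.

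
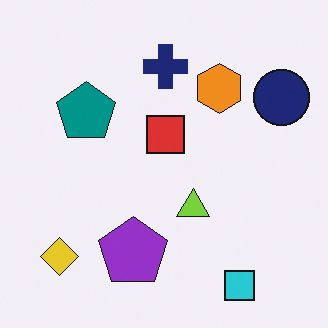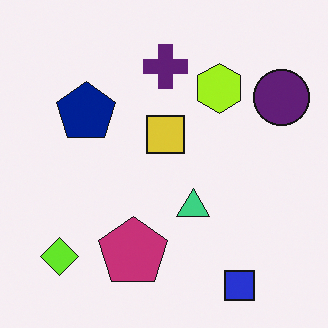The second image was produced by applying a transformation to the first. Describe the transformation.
This is the original image hue-shifted slightly.

Every shape's color has rotated by the same amount around the hue wheel — a uniform hue shift.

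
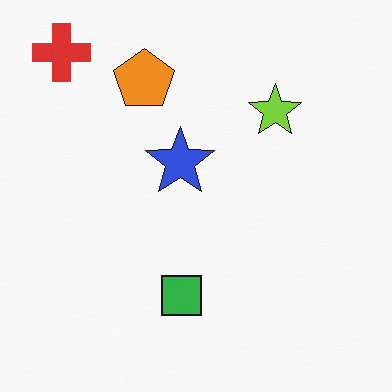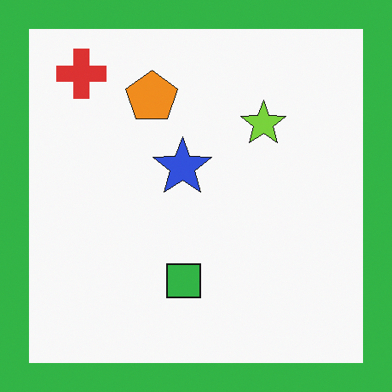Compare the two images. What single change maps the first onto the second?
Framed with a green border.

A solid green frame runs around the edge of the second image, with the content slightly shrunk inside it.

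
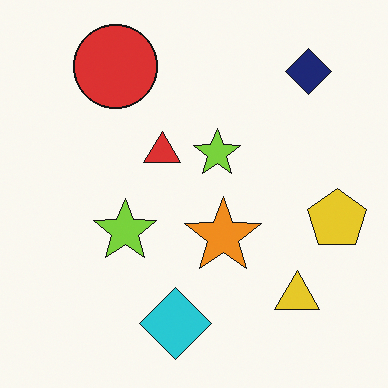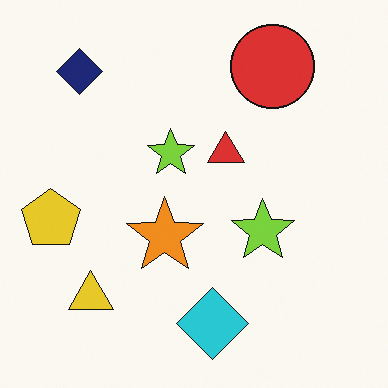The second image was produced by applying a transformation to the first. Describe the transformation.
It was flipped horizontally (left ↔ right).

The yellow pentagon is in the right of the first image and the left of the second — shapes on opposite sides of the vertical midline have swapped in a mirror flip.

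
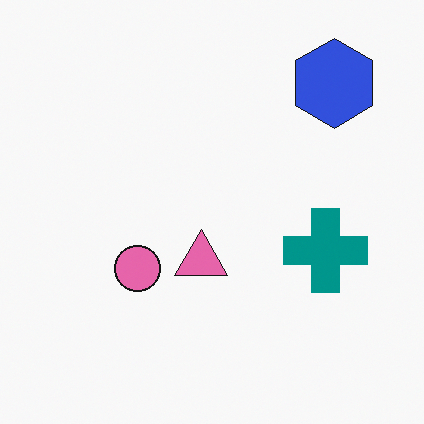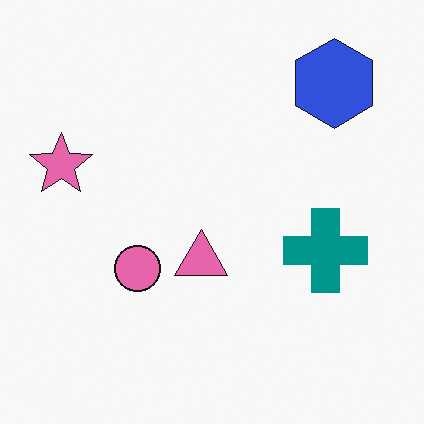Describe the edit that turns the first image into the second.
Overlaid with an additional pink star.

A pink star appears in the second image that is absent from the first.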